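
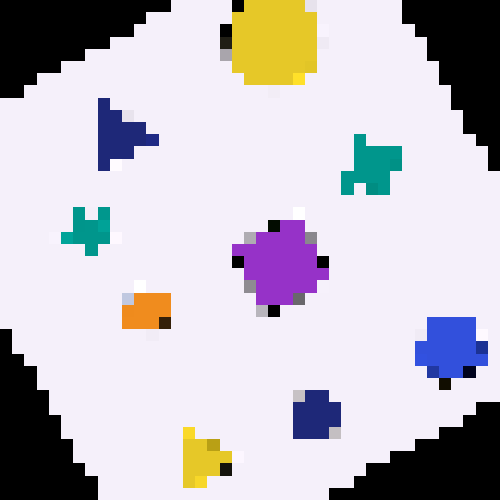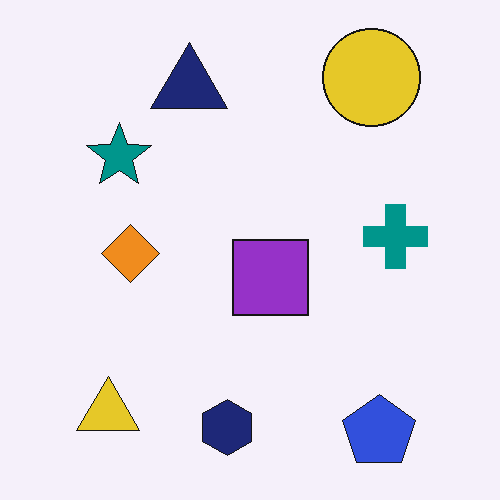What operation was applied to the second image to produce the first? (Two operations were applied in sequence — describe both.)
The transformation is: rotated counter-clockwise by a clearly visible amount, then heavily pixelated into large blocks.

Every shape is tilted by the same angle and the image corners show triangular fill wedges — a whole-image rotation by a non-right angle. Shapes are reduced to large square blocks; fine edges and outlines are lost — a downscale-then-upscale (mosaic) effect.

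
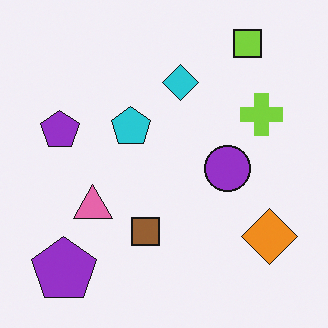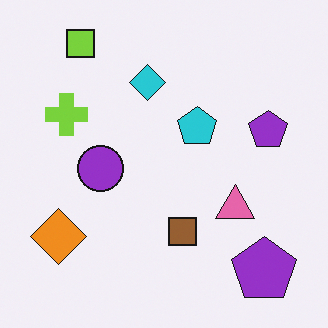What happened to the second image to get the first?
It was flipped horizontally (left ↔ right).

The orange diamond is in the bottom-left of the second image and the bottom-right of the first — shapes on opposite sides of the vertical midline have swapped in a mirror flip.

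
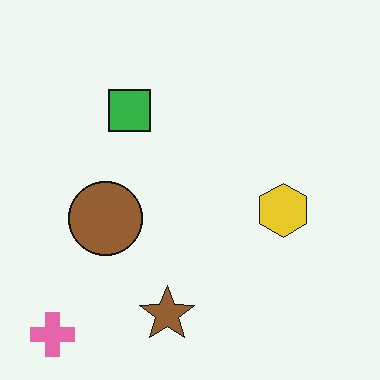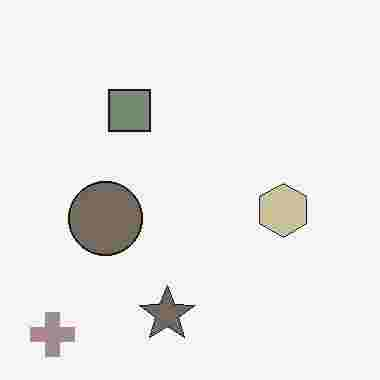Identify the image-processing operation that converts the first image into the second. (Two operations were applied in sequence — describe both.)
It was made much more muted (saturation change), then heavily JPEG-compressed with obvious blocking artifacts.

All colors are more muted and greyish — a global saturation change. Blocky 8×8 compression artifacts appear around shape edges and the flat background shows ringing — characteristic JPEG degradation.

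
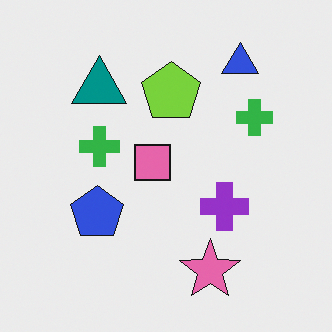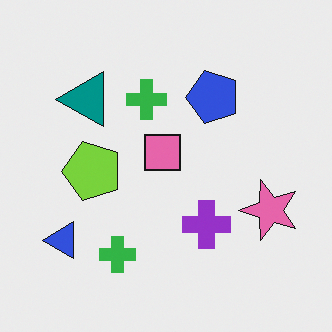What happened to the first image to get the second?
Transposed (reflected across the top-left ↔ bottom-right diagonal).

Shapes have swapped their row and column positions — what was in the top-right is now in the bottom-left — a diagonal reflection.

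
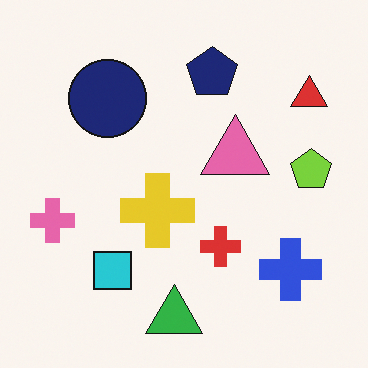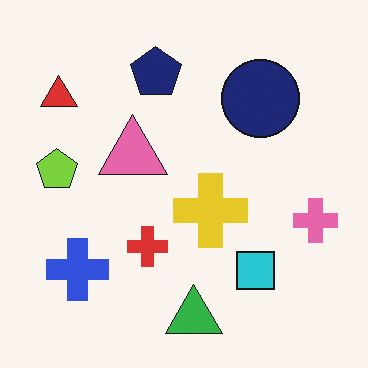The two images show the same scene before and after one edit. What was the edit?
Flipped horizontally (left ↔ right).

The pink cross is in the left of the first image and the right of the second — shapes on opposite sides of the vertical midline have swapped in a mirror flip.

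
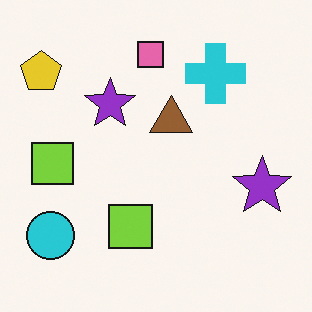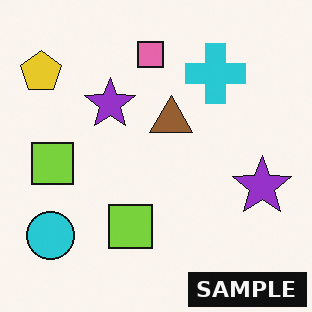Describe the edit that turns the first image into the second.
Watermarked with the text "SAMPLE" in the lower-right corner.

A dark label reading "SAMPLE" appears in the lower-right corner.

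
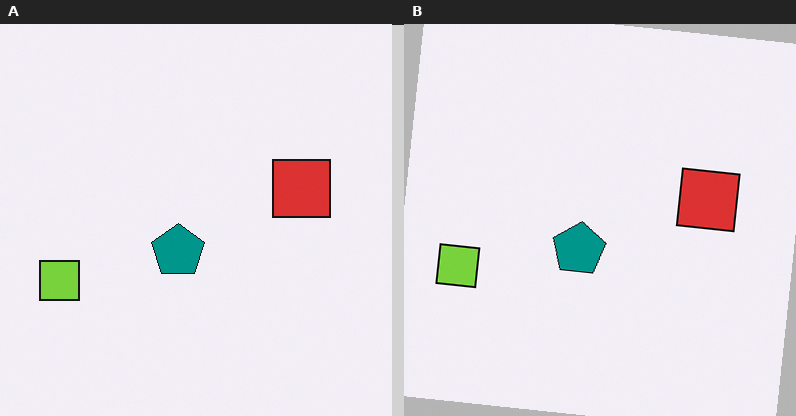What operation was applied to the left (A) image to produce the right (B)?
The transformation is: rotated clockwise by a few degrees.

Every shape is tilted by the same angle and the image corners show triangular fill wedges — a whole-image rotation by a non-right angle.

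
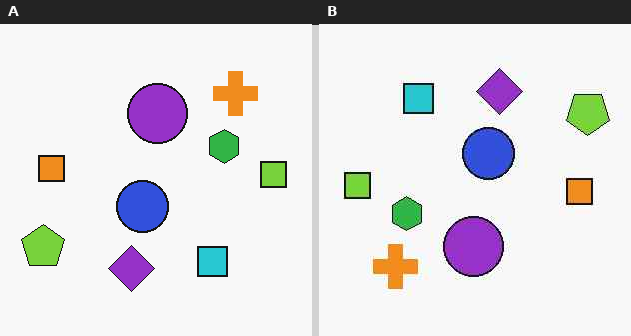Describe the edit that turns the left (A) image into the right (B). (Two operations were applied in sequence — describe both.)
Rotated 180°, then given moderate JPEG compression.

The lime pentagon sits in the bottom-left of the left (A) image and the top-right of the right (B) — consistent with a whole-image 180° rotation. Blocky 8×8 compression artifacts appear around shape edges and the flat background shows ringing — characteristic JPEG degradation.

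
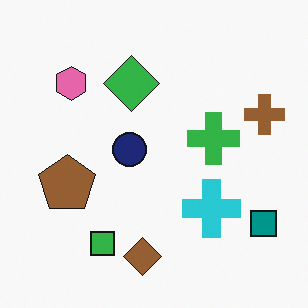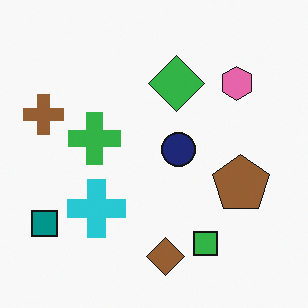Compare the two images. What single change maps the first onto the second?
It was flipped horizontally (left ↔ right).

The brown cross is in the right of the first image and the left of the second — shapes on opposite sides of the vertical midline have swapped in a mirror flip.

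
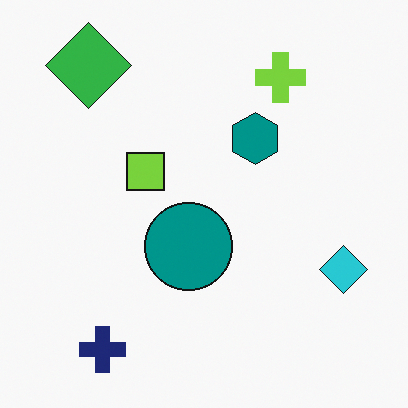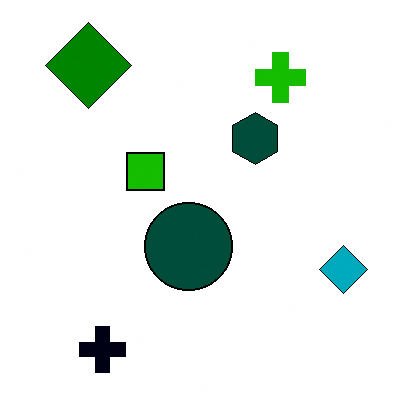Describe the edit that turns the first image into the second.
The image was boosted in contrast.

Tones are pushed away from mid-grey across the whole image — a global contrast change.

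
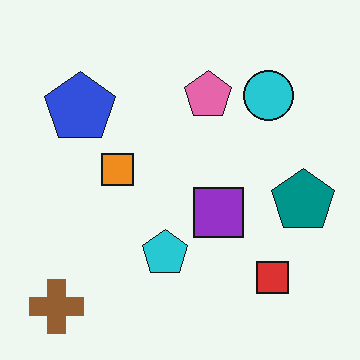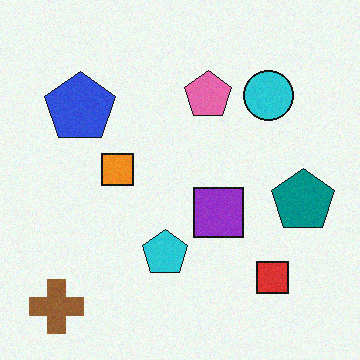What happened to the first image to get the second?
The transformation is: degraded with light additive noise.

Random speckle covers the whole image, including the flat background.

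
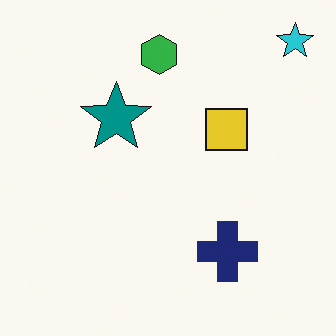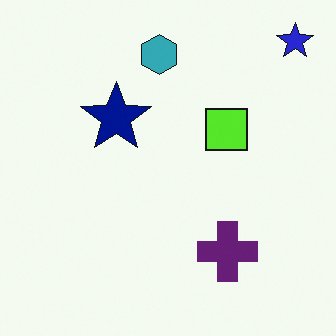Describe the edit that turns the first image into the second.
This is the original image hue-shifted by a small amount.

Every shape's color has rotated by the same amount around the hue wheel — a uniform hue shift.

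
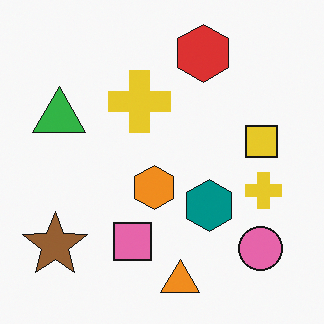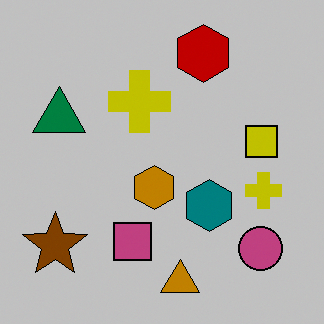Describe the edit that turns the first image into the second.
Heavily posterized to just a handful of flat colors.

Each flat color has snapped to a coarser quantized level — most visibly, the near-white background has dropped to a flat grey.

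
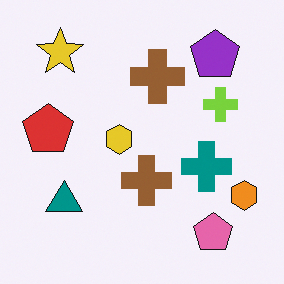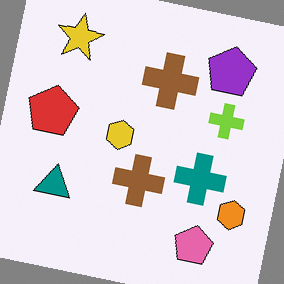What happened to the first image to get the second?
The transformation is: rotated clockwise by a few degrees.

Every shape is tilted by the same angle and the image corners show triangular fill wedges — a whole-image rotation by a non-right angle.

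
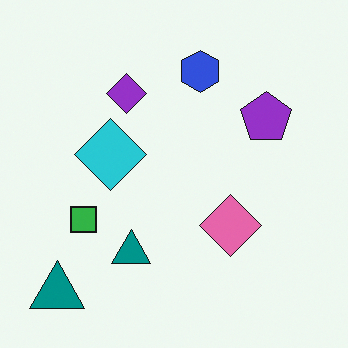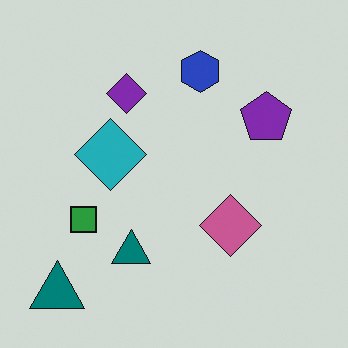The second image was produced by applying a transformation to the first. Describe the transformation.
It was slightly darkened.

Every pixel — background and shapes alike — is uniformly darkened.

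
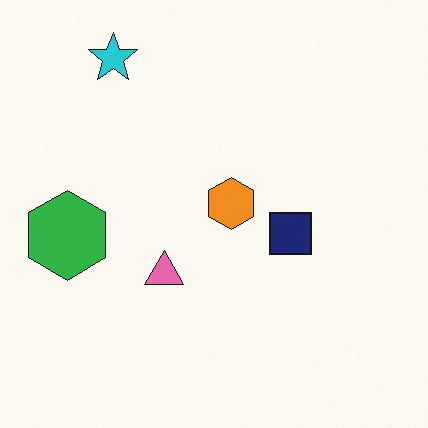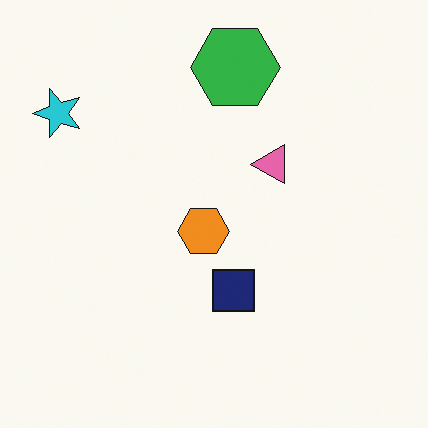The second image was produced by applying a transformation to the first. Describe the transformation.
The image was transposed (reflected across the top-left ↔ bottom-right diagonal).

Shapes have swapped their row and column positions — what was in the top-right is now in the bottom-left — a diagonal reflection.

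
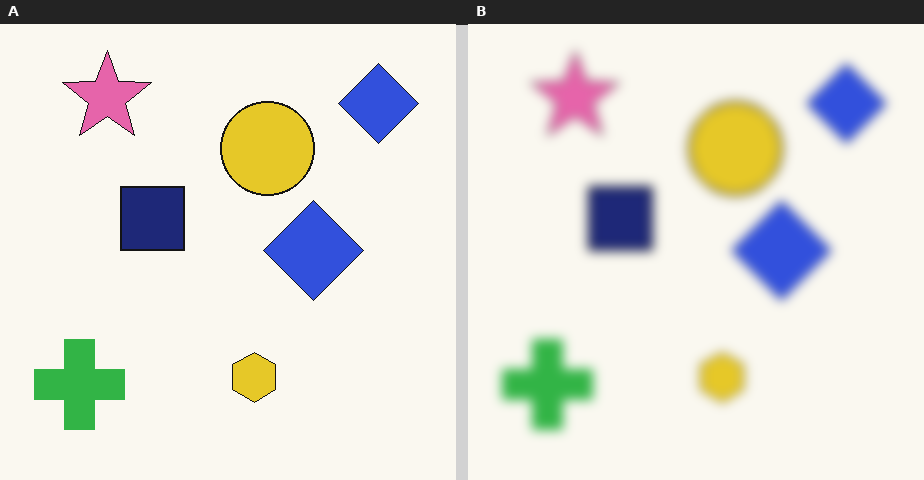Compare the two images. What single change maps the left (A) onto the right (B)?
The transformation is: strongly gaussian-blurred.

Shape edges and outlines are uniformly softened across the whole image.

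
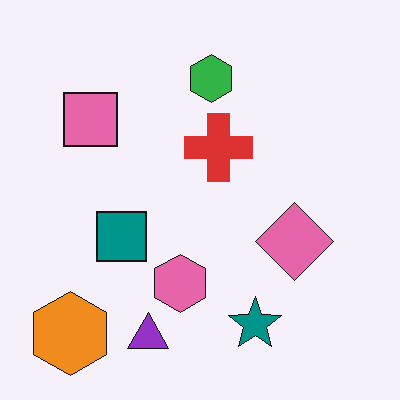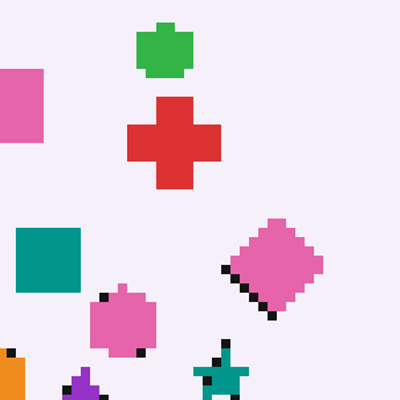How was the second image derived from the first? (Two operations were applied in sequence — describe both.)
The transformation is: moderately pixelated, then cropped to a modestly smaller region and rescaled.

Shapes are reduced to large square blocks; fine edges and outlines are lost — a downscale-then-upscale (mosaic) effect. The visible shapes are larger and the field of view is narrower; shapes near the original edges may be partly or wholly outside the frame — a crop-and-rescale.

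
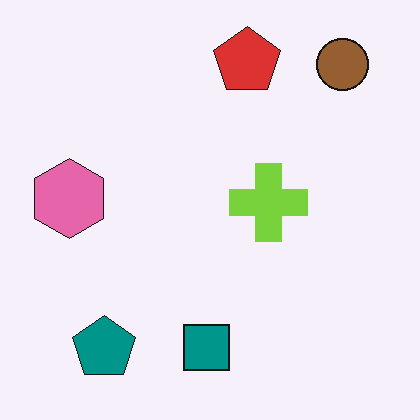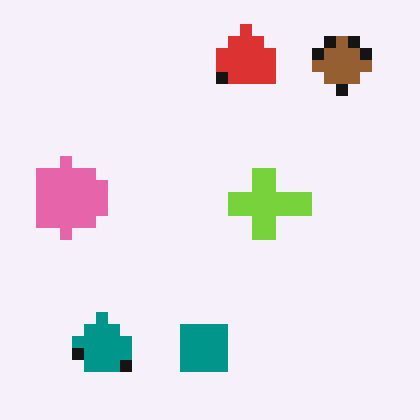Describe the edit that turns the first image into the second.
The second image is the first coarsely pixelated.

Shapes are reduced to large square blocks; fine edges and outlines are lost — a downscale-then-upscale (mosaic) effect.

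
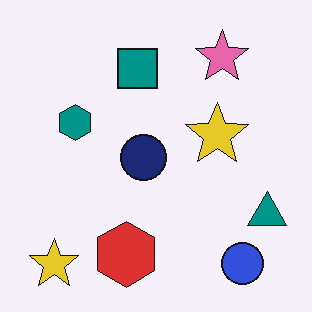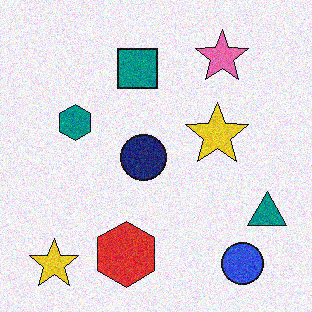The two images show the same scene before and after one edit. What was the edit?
The image was degraded with visible gaussian noise.

Random speckle covers the whole image, including the flat background.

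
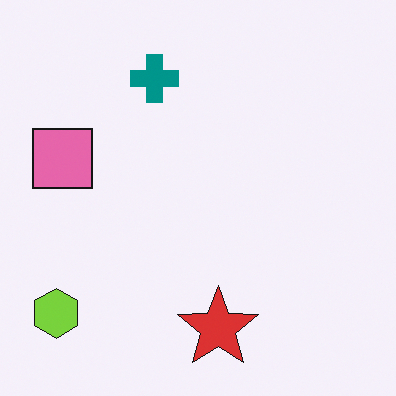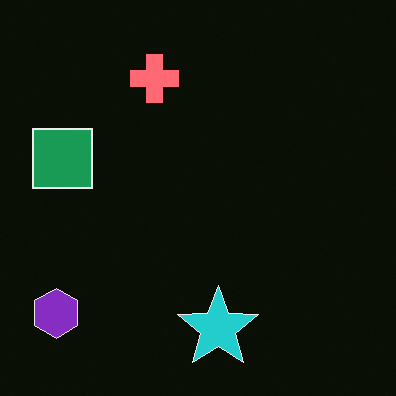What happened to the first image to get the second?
The second image is the first color-inverted (negative).

The light background has become dark and every shape's color is its complement — a photographic negative.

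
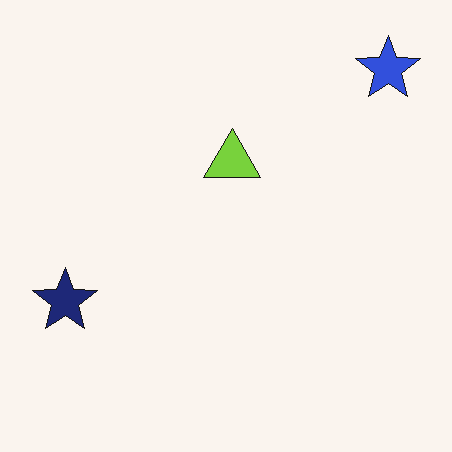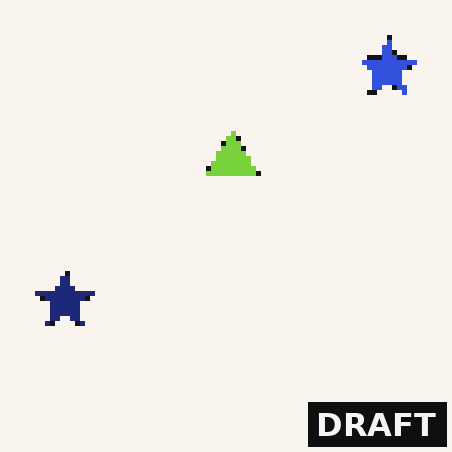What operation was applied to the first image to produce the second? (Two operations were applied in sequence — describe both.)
The second image is the first mildly pixelated, then watermarked with the text "DRAFT" in the lower-right corner.

Shapes are reduced to large square blocks; fine edges and outlines are lost — a downscale-then-upscale (mosaic) effect. A dark label reading "DRAFT" appears in the lower-right corner.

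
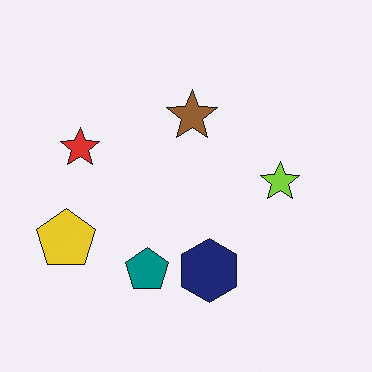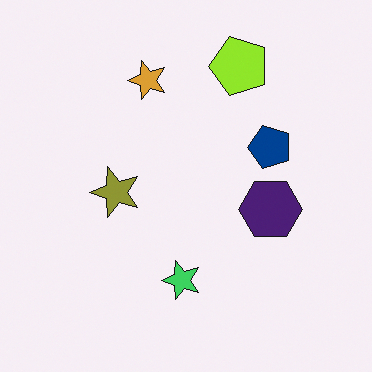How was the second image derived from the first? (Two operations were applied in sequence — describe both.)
Hue-shifted by a small amount, then transposed (reflected across the top-left ↔ bottom-right diagonal).

Every shape's color has rotated by the same amount around the hue wheel — a uniform hue shift. Shapes have swapped their row and column positions — what was in the top-right is now in the bottom-left — a diagonal reflection.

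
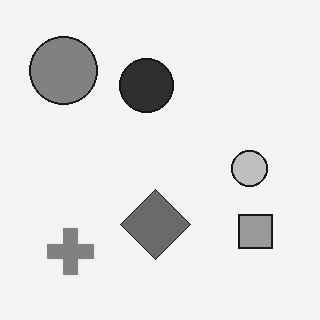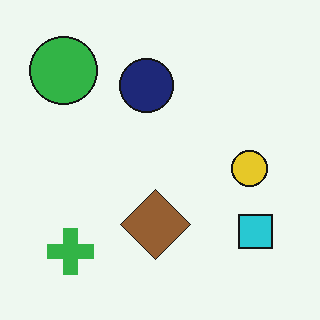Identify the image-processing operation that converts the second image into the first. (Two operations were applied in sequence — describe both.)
This is the original image given moderate JPEG compression, then converted to grayscale.

Blocky 8×8 compression artifacts appear around shape edges and the flat background shows ringing — characteristic JPEG degradation. All color is removed — every shape is now a shade of grey.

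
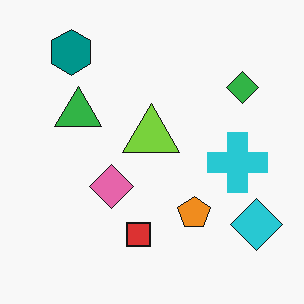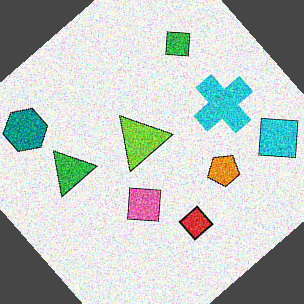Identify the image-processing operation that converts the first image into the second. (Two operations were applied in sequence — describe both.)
This is the original image degraded with a thick layer of grain, then rotated counter-clockwise by a large amount — several tens of degrees.

Random speckle covers the whole image, including the flat background. Every shape is tilted by the same angle and the image corners show triangular fill wedges — a whole-image rotation by a non-right angle.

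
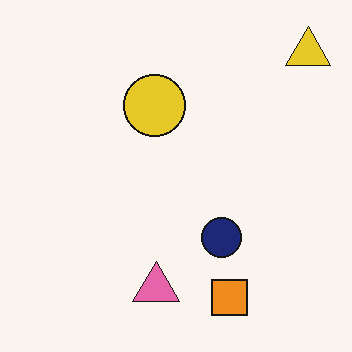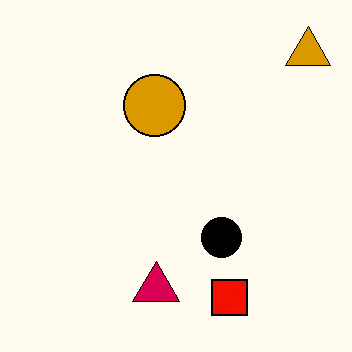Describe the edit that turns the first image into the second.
This is the original image boosted in contrast.

Tones are pushed away from mid-grey across the whole image — a global contrast change.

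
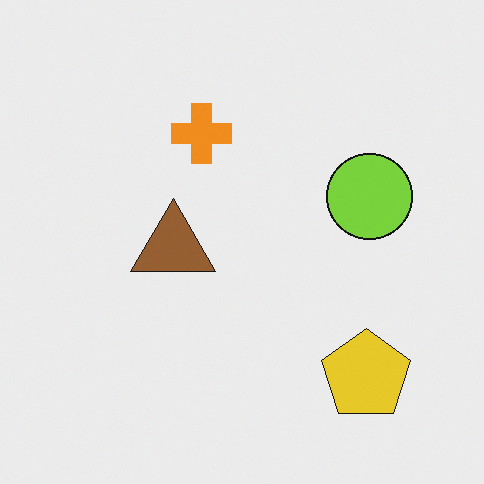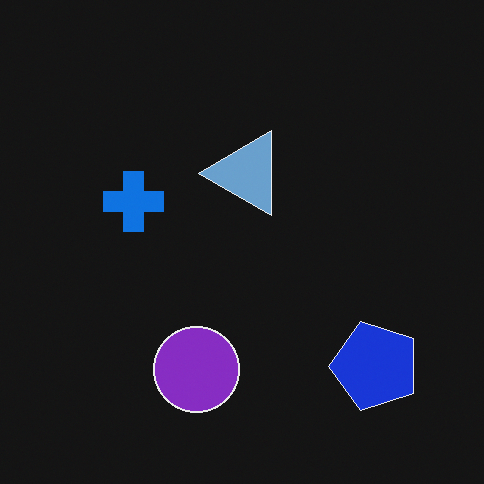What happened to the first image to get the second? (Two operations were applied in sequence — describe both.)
The transformation is: color-inverted (negative), then transposed (reflected across the top-left ↔ bottom-right diagonal).

The light background has become dark and every shape's color is its complement — a photographic negative. Shapes have swapped their row and column positions — what was in the top-right is now in the bottom-left — a diagonal reflection.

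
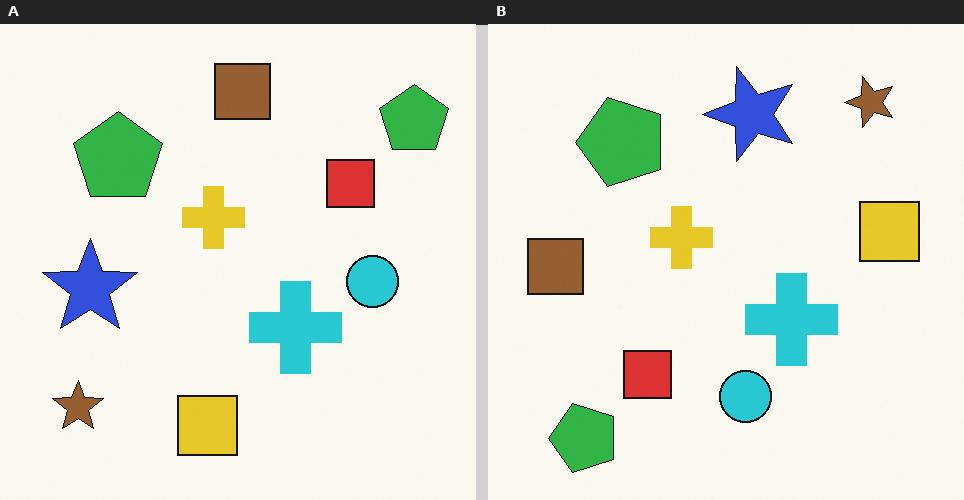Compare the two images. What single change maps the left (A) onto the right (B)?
The transformation is: transposed (reflected across the top-left ↔ bottom-right diagonal).

Shapes have swapped their row and column positions — what was in the top-right is now in the bottom-left — a diagonal reflection.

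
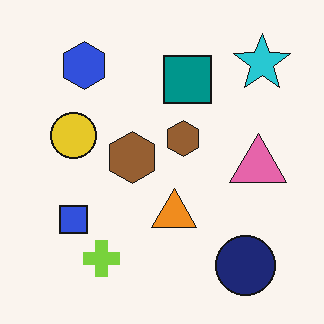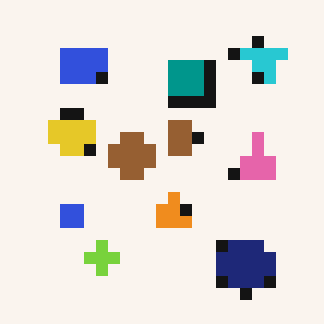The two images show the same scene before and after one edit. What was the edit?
Heavily pixelated into large blocks.

Shapes are reduced to large square blocks; fine edges and outlines are lost — a downscale-then-upscale (mosaic) effect.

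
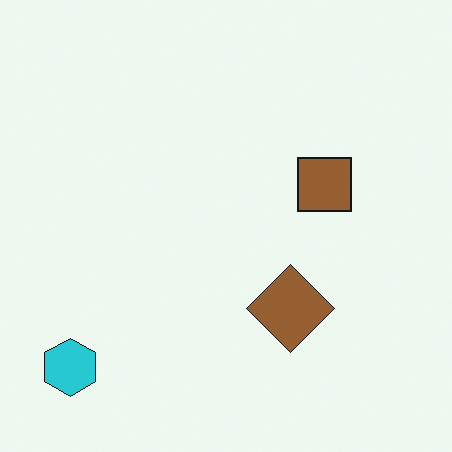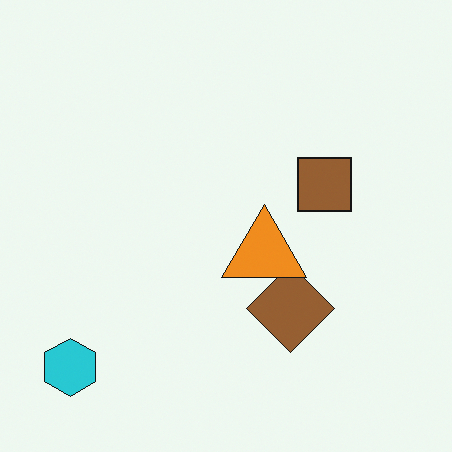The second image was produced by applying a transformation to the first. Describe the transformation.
This is the original image overlaid with an additional orange triangle.

An orange triangle appears in the second image that is absent from the first.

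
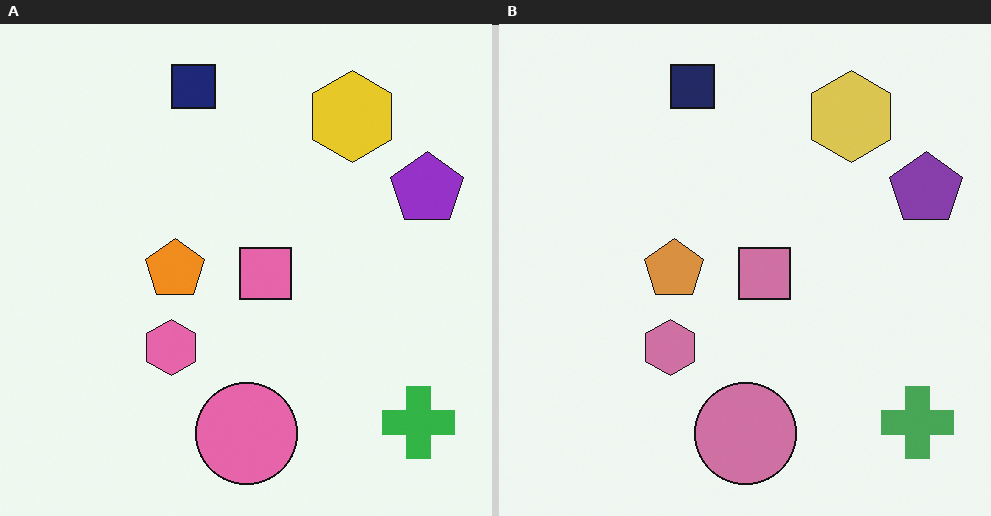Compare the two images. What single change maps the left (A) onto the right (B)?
It was slightly desaturated.

All colors are more muted and greyish — a global saturation change.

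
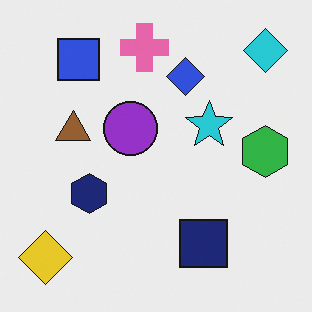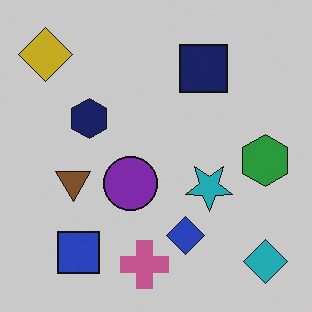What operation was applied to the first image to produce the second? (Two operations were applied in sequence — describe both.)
The image was slightly darkened, then flipped vertically (top ↔ bottom).

Every pixel — background and shapes alike — is uniformly darkened. The pink cross is in the top of the first image and the bottom of the second — shapes on opposite sides of the horizontal midline have swapped in a mirror flip.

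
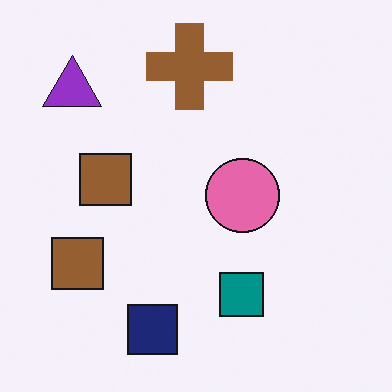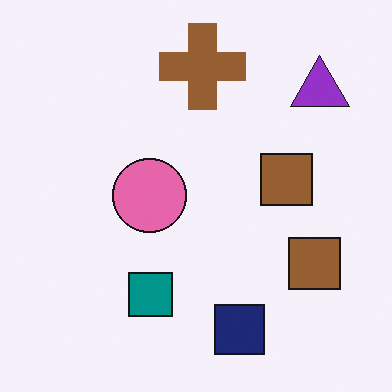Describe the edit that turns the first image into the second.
It was flipped horizontally (left ↔ right).

The purple triangle is in the top-left of the first image and the top-right of the second — shapes on opposite sides of the vertical midline have swapped in a mirror flip.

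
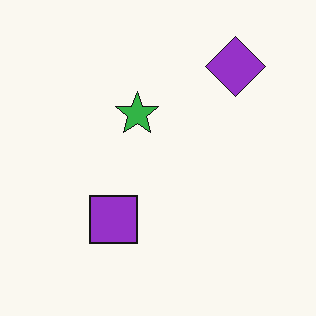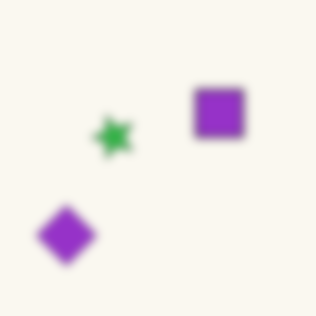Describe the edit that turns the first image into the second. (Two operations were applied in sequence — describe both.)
The image was moderately blurred, then transposed (reflected across the top-left ↔ bottom-right diagonal).

Shape edges and outlines are uniformly softened across the whole image. Shapes have swapped their row and column positions — what was in the top-right is now in the bottom-left — a diagonal reflection.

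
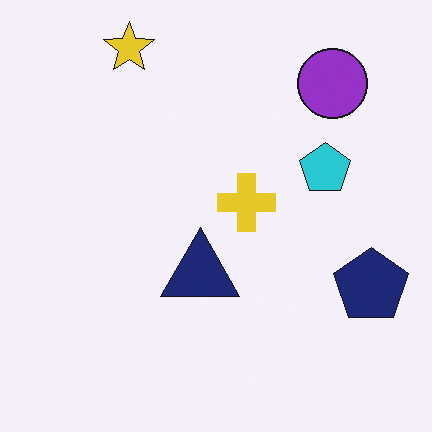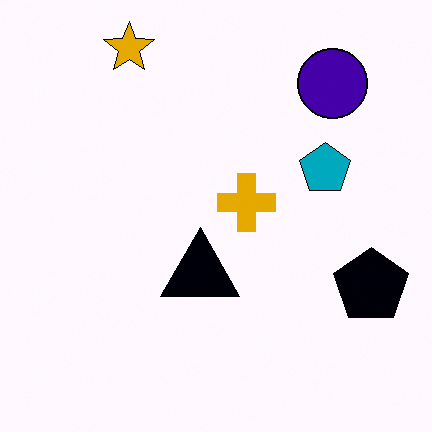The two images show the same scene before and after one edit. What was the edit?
The second image is the first given much higher contrast.

Tones are pushed away from mid-grey across the whole image — a global contrast change.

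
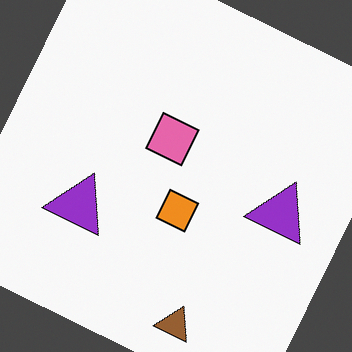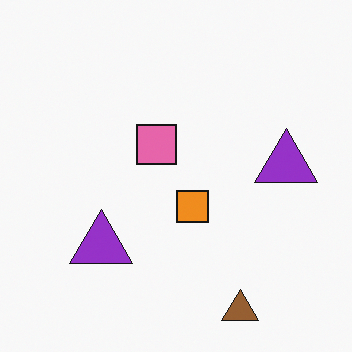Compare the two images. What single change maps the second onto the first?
This is the original image rotated clockwise by a clearly visible amount.

Every shape is tilted by the same angle and the image corners show triangular fill wedges — a whole-image rotation by a non-right angle.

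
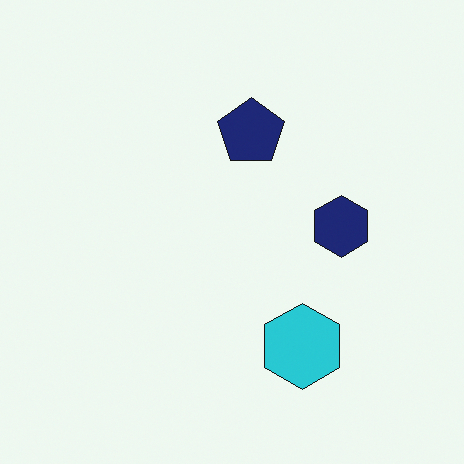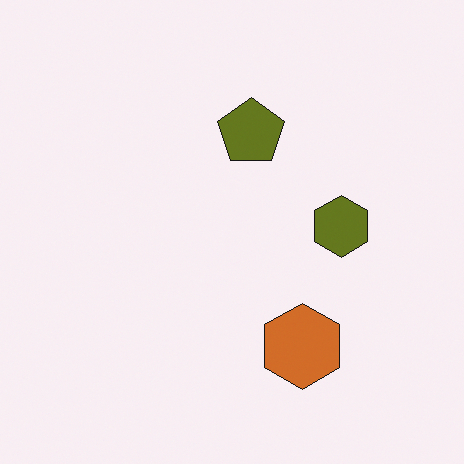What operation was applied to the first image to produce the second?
The transformation is: hue-shifted by a large amount.

Every shape's color has rotated by the same amount around the hue wheel — a uniform hue shift.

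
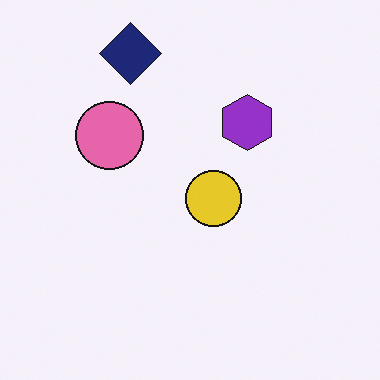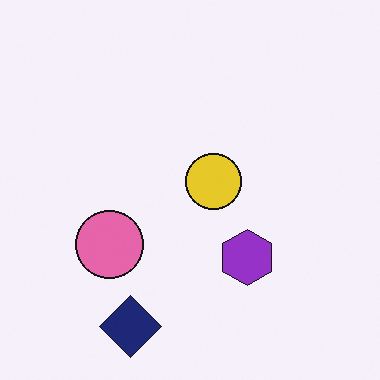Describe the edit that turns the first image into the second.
This is the original image flipped vertically (top ↔ bottom).

The navy diamond is in the top of the first image and the bottom of the second — shapes on opposite sides of the horizontal midline have swapped in a mirror flip.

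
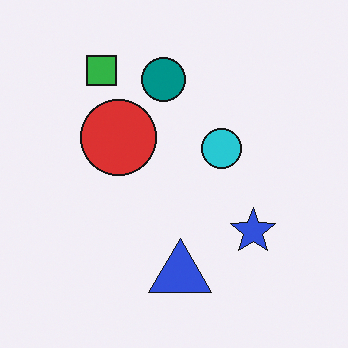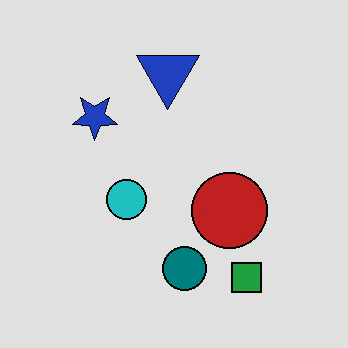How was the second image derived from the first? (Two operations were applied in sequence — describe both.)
Rotated 180°, then posterized to a reduced palette.

The green square sits in the top-left of the first image and the bottom-right of the second — consistent with a whole-image 180° rotation. Each flat color has snapped to a coarser quantized level — most visibly, the near-white background has dropped to a flat grey.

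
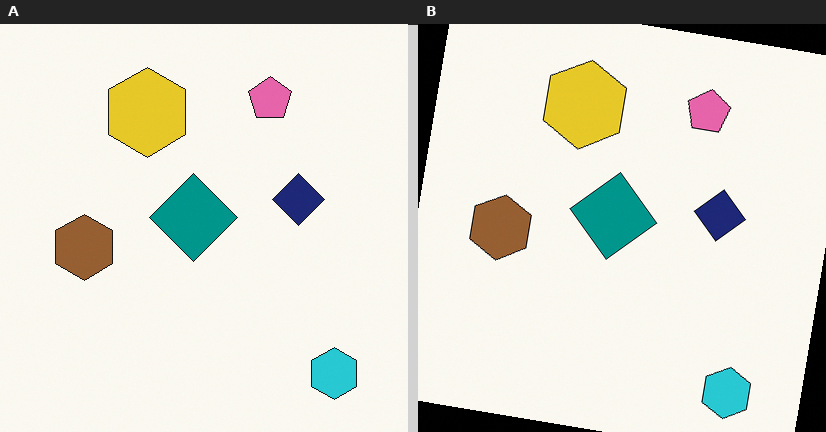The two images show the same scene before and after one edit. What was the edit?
This is the original image rotated clockwise by a small amount.

Every shape is tilted by the same angle and the image corners show triangular fill wedges — a whole-image rotation by a non-right angle.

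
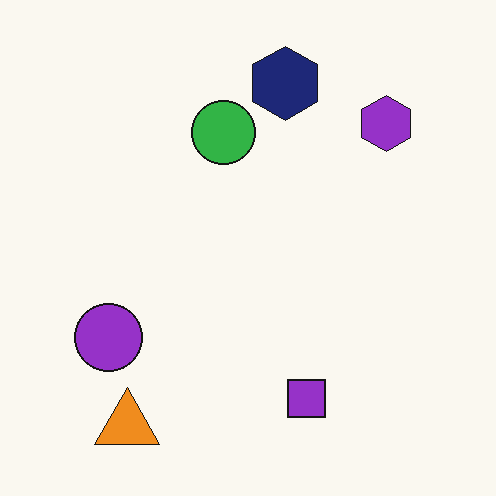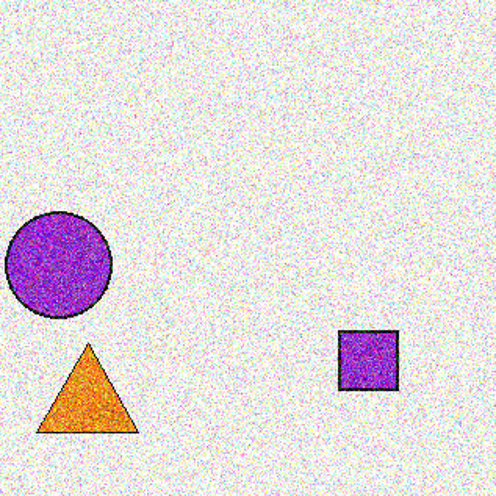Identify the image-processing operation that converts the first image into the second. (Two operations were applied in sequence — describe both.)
The image was degraded with heavy additive noise, then cropped to a modestly smaller region and rescaled.

Random speckle covers the whole image, including the flat background. The visible shapes are larger and the field of view is narrower; shapes near the original edges may be partly or wholly outside the frame — a crop-and-rescale.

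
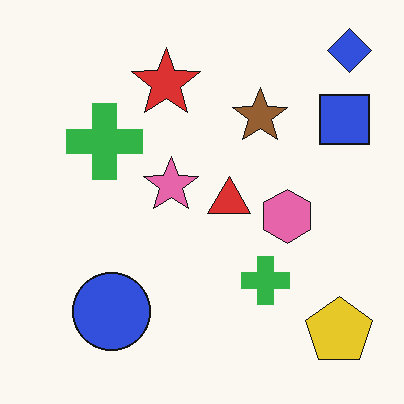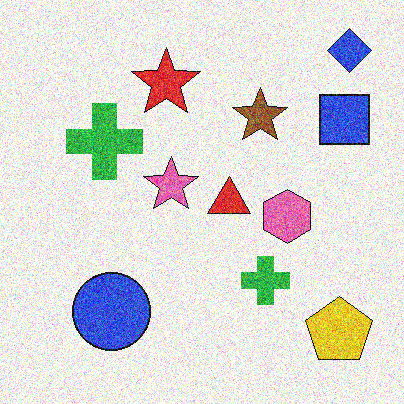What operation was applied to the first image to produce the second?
The transformation is: degraded with strong gaussian noise.

Random speckle covers the whole image, including the flat background.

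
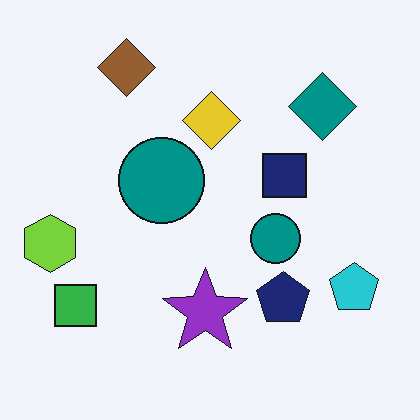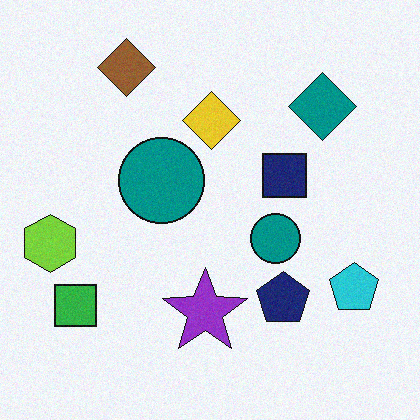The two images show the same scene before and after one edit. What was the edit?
The image was degraded with a light layer of grain.

Random speckle covers the whole image, including the flat background.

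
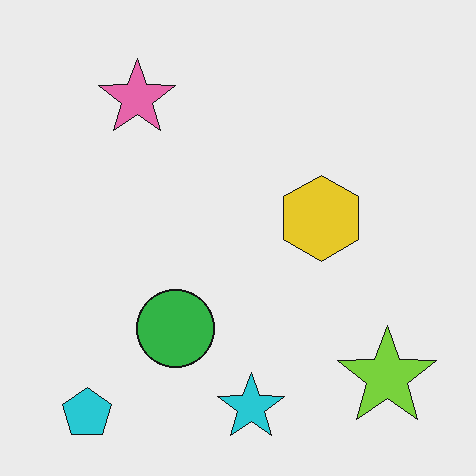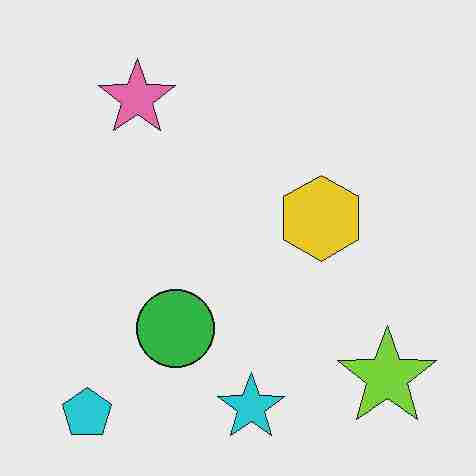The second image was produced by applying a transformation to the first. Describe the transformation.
This is the original image degraded with heavy JPEG compression.

Blocky 8×8 compression artifacts appear around shape edges and the flat background shows ringing — characteristic JPEG degradation.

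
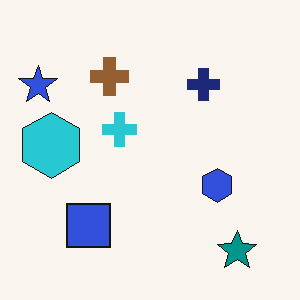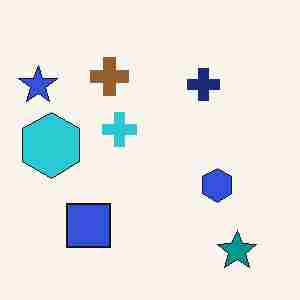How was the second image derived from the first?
The transformation is: degraded with heavy JPEG compression.

Blocky 8×8 compression artifacts appear around shape edges and the flat background shows ringing — characteristic JPEG degradation.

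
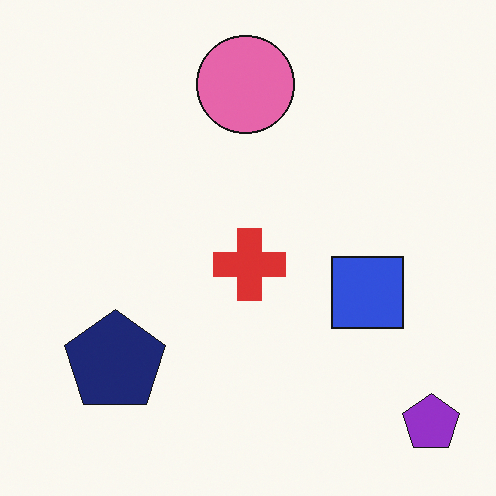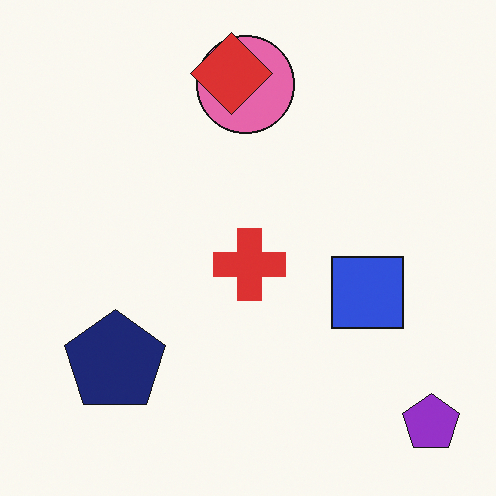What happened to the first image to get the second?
Overlaid with an additional red diamond.

A red diamond appears in the second image that is absent from the first.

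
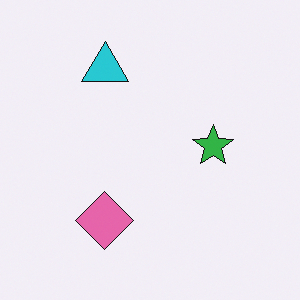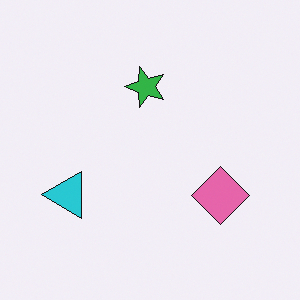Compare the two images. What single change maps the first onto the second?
Rotated 90° counter-clockwise.

The cyan triangle sits in the top of the first image and the left of the second — consistent with a whole-image 90° counter-clockwise rotation.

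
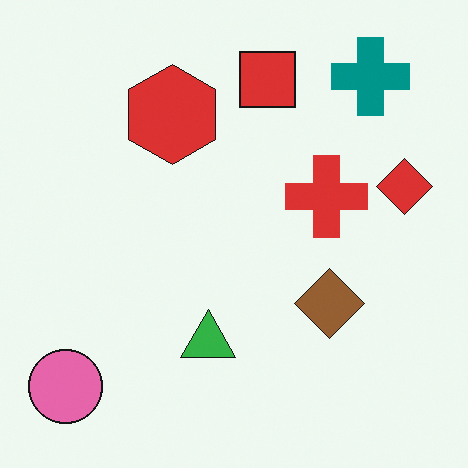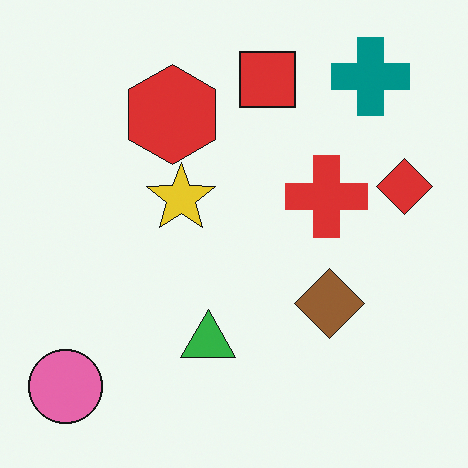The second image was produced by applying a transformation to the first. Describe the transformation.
The second image is the first overlaid with an additional yellow star.

A yellow star appears in the second image that is absent from the first.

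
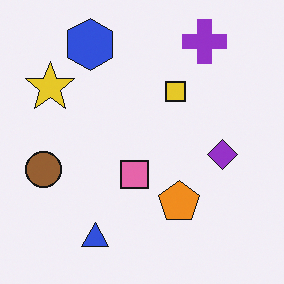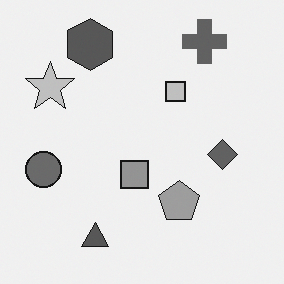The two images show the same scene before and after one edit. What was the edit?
The transformation is: converted to grayscale.

All color is removed — every shape is now a shade of grey.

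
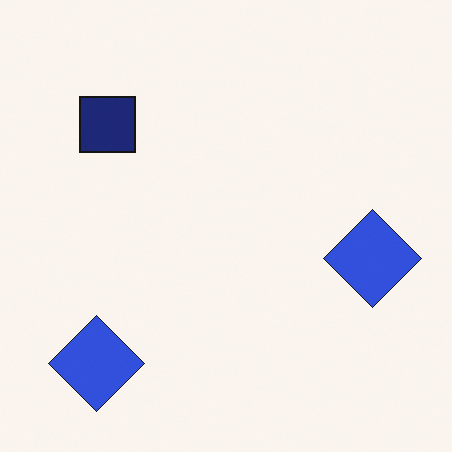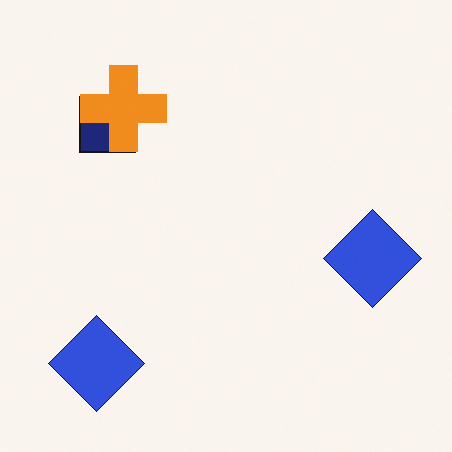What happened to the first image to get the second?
It was overlaid with an additional orange cross.

An orange cross appears in the second image that is absent from the first.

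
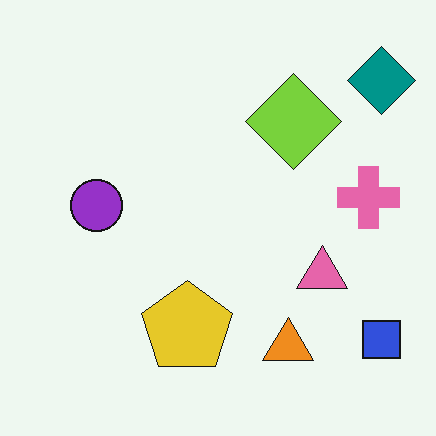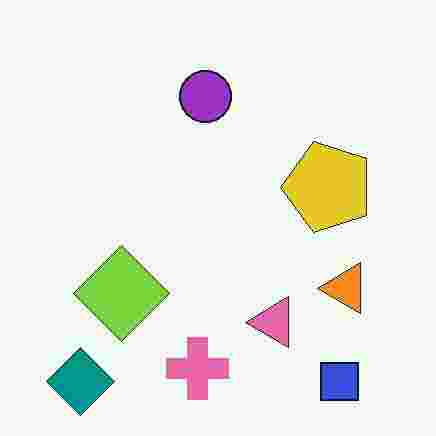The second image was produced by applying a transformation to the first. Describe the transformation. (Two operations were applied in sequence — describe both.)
Heavily JPEG-compressed with obvious blocking artifacts, then transposed (reflected across the top-left ↔ bottom-right diagonal).

Blocky 8×8 compression artifacts appear around shape edges and the flat background shows ringing — characteristic JPEG degradation. Shapes have swapped their row and column positions — what was in the top-right is now in the bottom-left — a diagonal reflection.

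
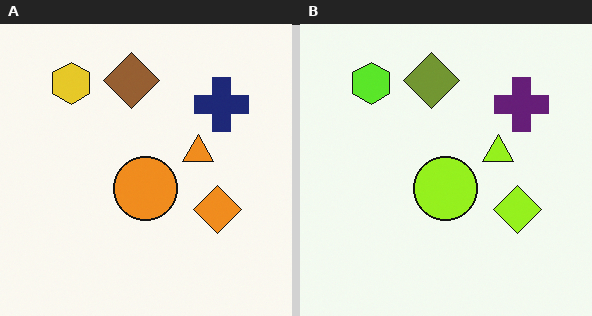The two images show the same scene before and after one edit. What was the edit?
The transformation is: hue-shifted slightly.

Every shape's color has rotated by the same amount around the hue wheel — a uniform hue shift.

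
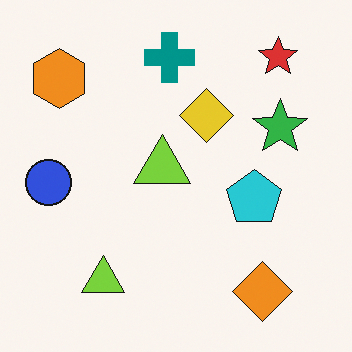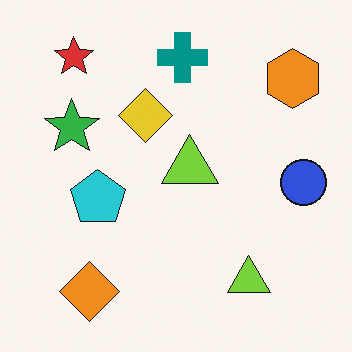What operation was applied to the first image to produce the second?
It was flipped horizontally (left ↔ right).

The blue circle is in the left of the first image and the right of the second — shapes on opposite sides of the vertical midline have swapped in a mirror flip.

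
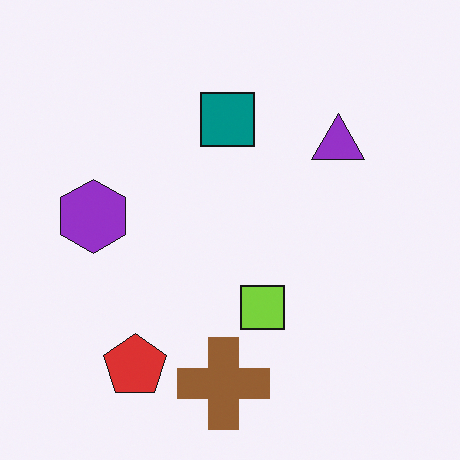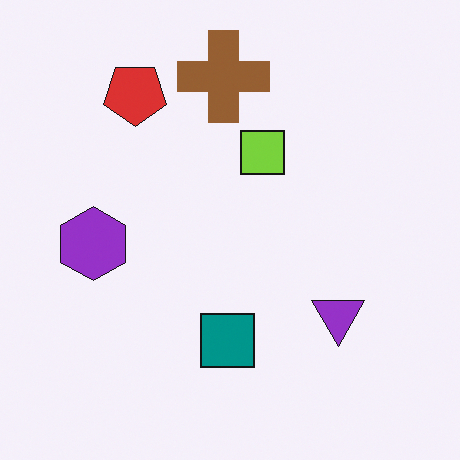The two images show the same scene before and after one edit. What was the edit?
Flipped vertically (top ↔ bottom).

The brown cross is in the bottom of the first image and the top of the second — shapes on opposite sides of the horizontal midline have swapped in a mirror flip.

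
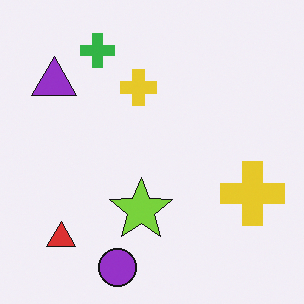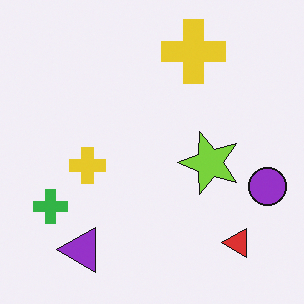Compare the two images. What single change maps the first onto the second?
Rotated 90° counter-clockwise.

The red triangle sits in the bottom-left of the first image and the bottom-right of the second — consistent with a whole-image 90° counter-clockwise rotation.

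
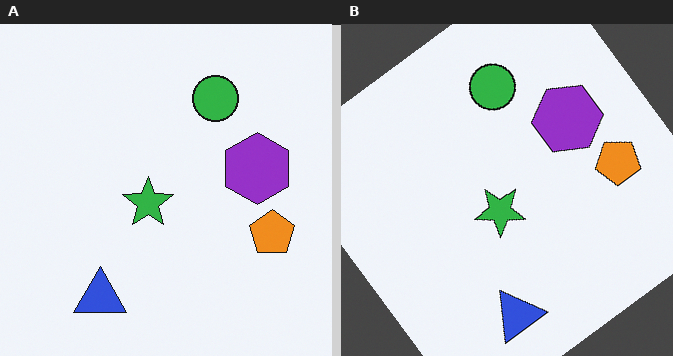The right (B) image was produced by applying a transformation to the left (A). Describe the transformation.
Rotated counter-clockwise by a large amount — several tens of degrees.

Every shape is tilted by the same angle and the image corners show triangular fill wedges — a whole-image rotation by a non-right angle.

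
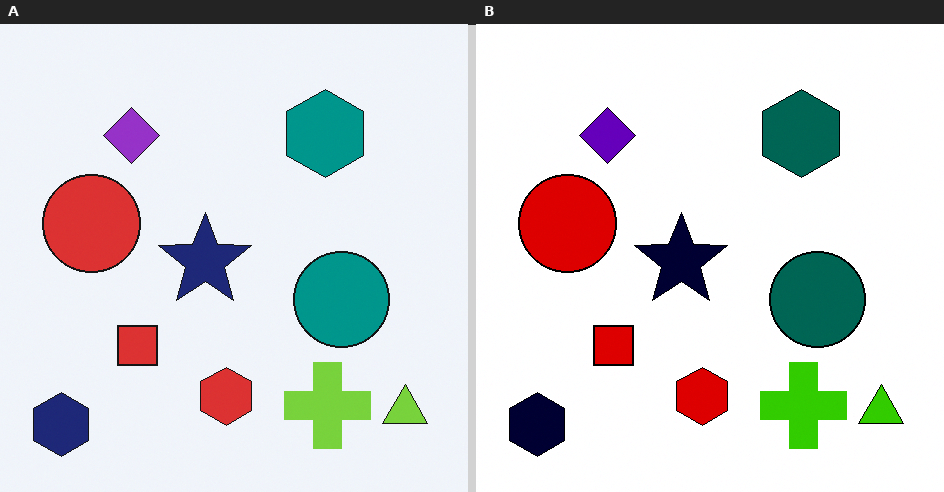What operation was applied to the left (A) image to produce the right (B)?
The transformation is: given much higher contrast.

Tones are pushed away from mid-grey across the whole image — a global contrast change.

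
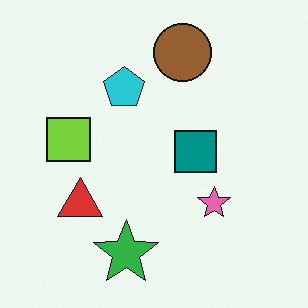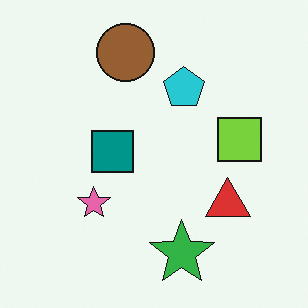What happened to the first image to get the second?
The image was flipped horizontally (left ↔ right).

The lime square is in the left of the first image and the right of the second — shapes on opposite sides of the vertical midline have swapped in a mirror flip.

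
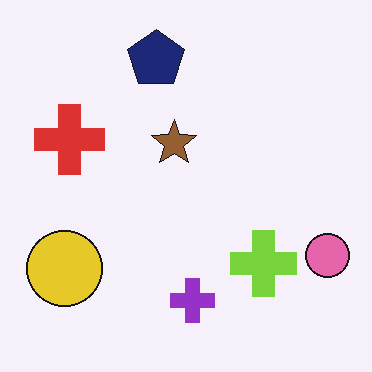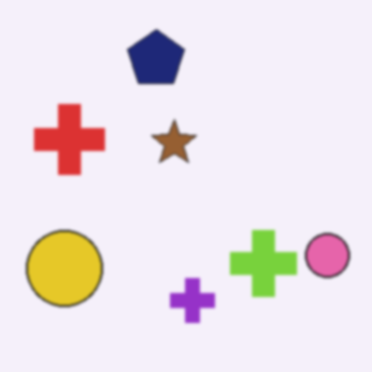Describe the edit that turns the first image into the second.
The image was given a subtle gaussian blur.

Shape edges and outlines are uniformly softened across the whole image.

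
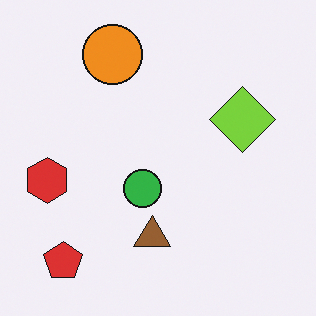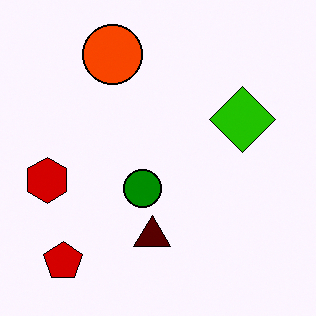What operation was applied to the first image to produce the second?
The transformation is: given much higher contrast.

Tones are pushed away from mid-grey across the whole image — a global contrast change.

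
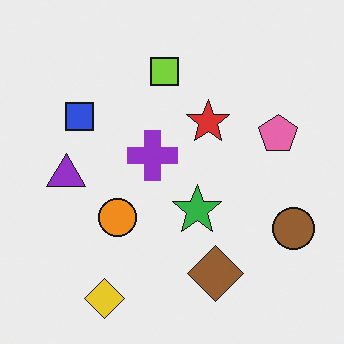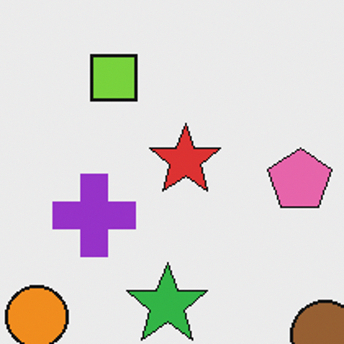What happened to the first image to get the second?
This is the original image cropped to a noticeably smaller region and rescaled.

The visible shapes are larger and the field of view is narrower; shapes near the original edges may be partly or wholly outside the frame — a crop-and-rescale.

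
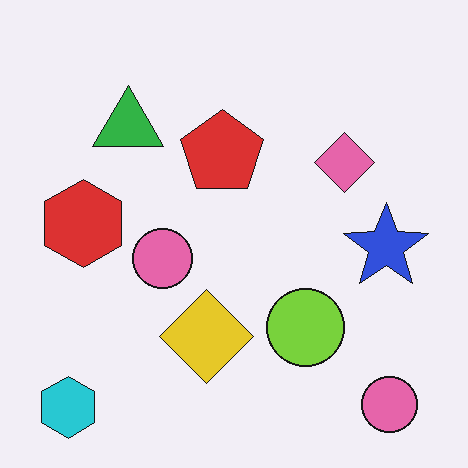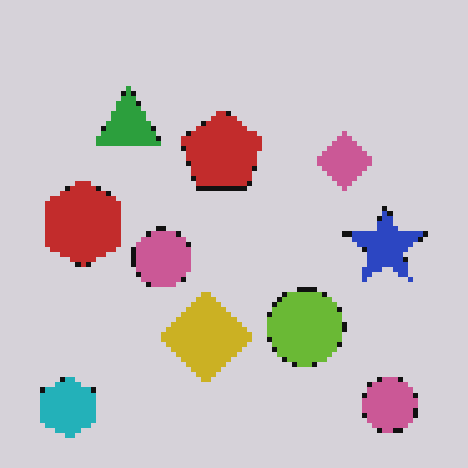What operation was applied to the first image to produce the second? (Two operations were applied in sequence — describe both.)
The image was darkened a little, then lightly pixelated (a mild mosaic effect).

Every pixel — background and shapes alike — is uniformly darkened. Shapes are reduced to large square blocks; fine edges and outlines are lost — a downscale-then-upscale (mosaic) effect.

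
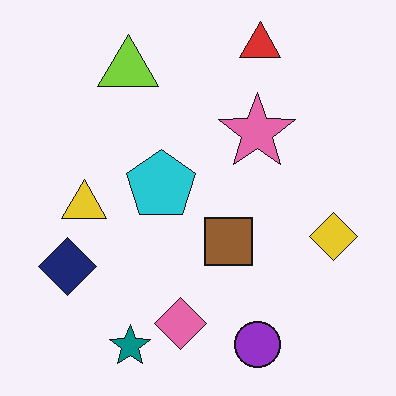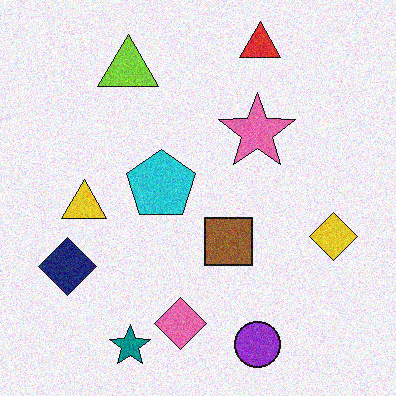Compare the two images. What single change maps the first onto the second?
The image was degraded with moderate additive noise.

Random speckle covers the whole image, including the flat background.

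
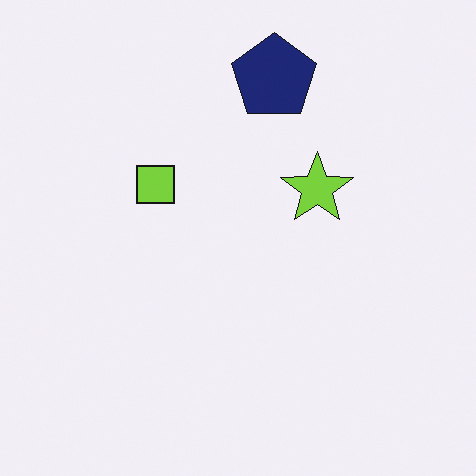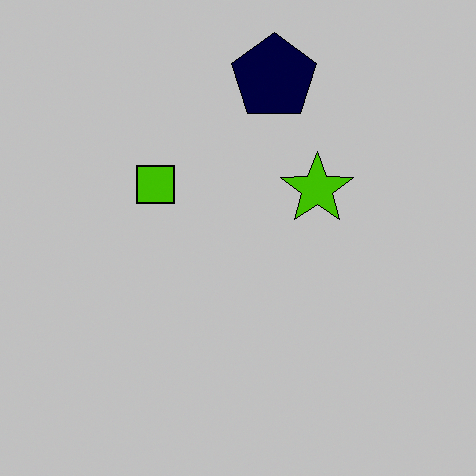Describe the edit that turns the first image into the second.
The image was heavily posterized to just a handful of flat colors.

Each flat color has snapped to a coarser quantized level — most visibly, the near-white background has dropped to a flat grey.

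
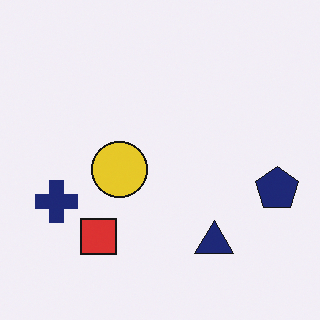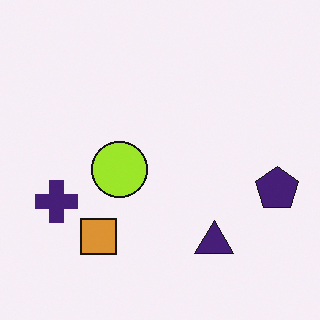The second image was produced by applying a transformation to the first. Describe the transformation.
The image was hue-shifted by a small amount.

Every shape's color has rotated by the same amount around the hue wheel — a uniform hue shift.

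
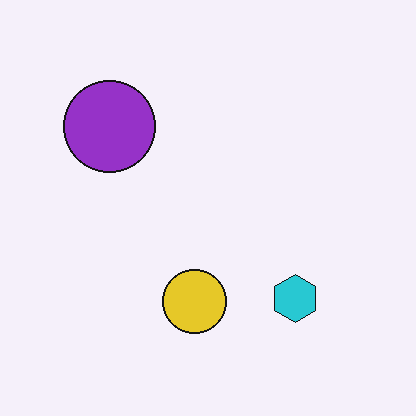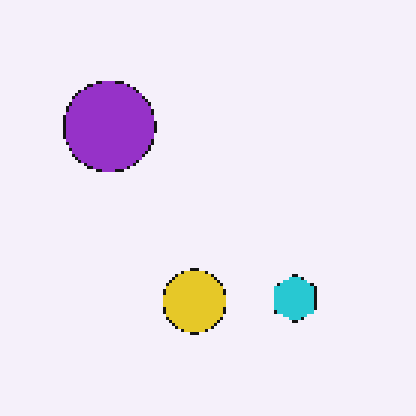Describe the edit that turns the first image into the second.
It was lightly pixelated (a mild mosaic effect).

Shapes are reduced to large square blocks; fine edges and outlines are lost — a downscale-then-upscale (mosaic) effect.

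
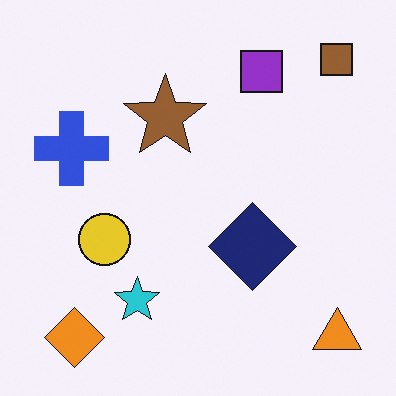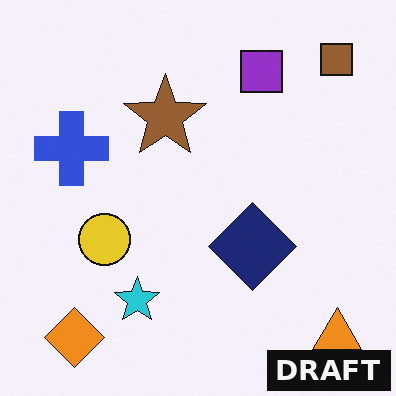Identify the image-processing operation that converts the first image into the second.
The transformation is: watermarked with the text "DRAFT" in the lower-right corner.

A dark label reading "DRAFT" appears in the lower-right corner.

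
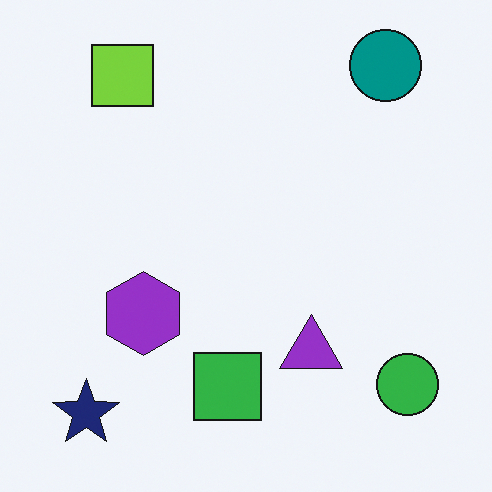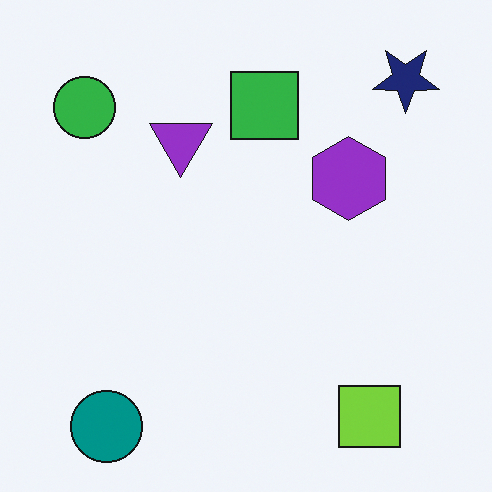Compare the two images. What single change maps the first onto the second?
The second image is the first rotated 180°.

The navy star sits in the bottom-left of the first image and the top-right of the second — consistent with a whole-image 180° rotation.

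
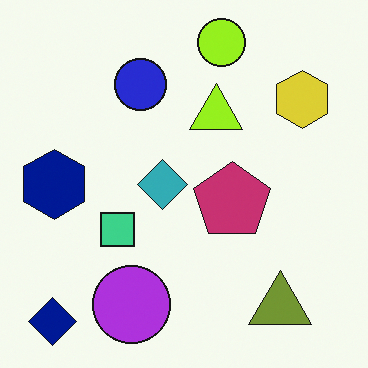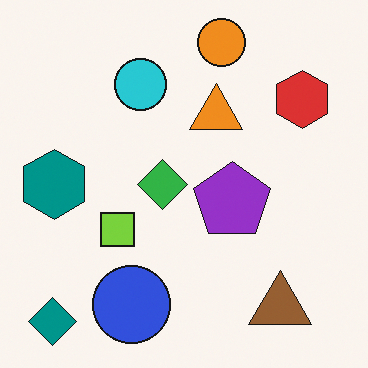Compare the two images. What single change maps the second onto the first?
The image was hue-shifted by a small amount.

Every shape's color has rotated by the same amount around the hue wheel — a uniform hue shift.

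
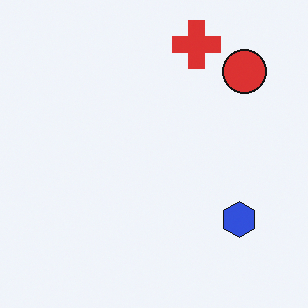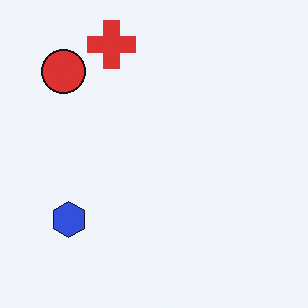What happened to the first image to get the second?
The image was flipped horizontally (left ↔ right).

The red circle is in the top-right of the first image and the top-left of the second — shapes on opposite sides of the vertical midline have swapped in a mirror flip.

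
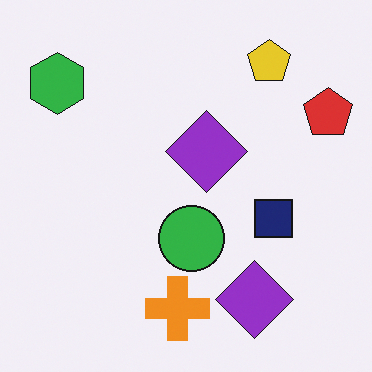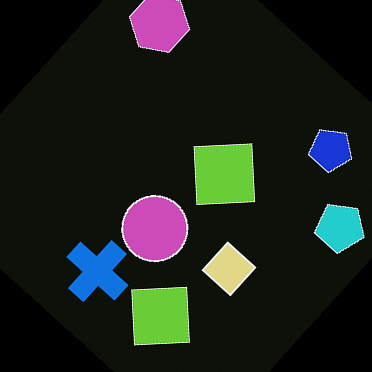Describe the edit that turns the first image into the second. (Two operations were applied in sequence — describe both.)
The transformation is: color-inverted (negative), then rotated clockwise by a large amount — several tens of degrees.

The light background has become dark and every shape's color is its complement — a photographic negative. Every shape is tilted by the same angle and the image corners show triangular fill wedges — a whole-image rotation by a non-right angle.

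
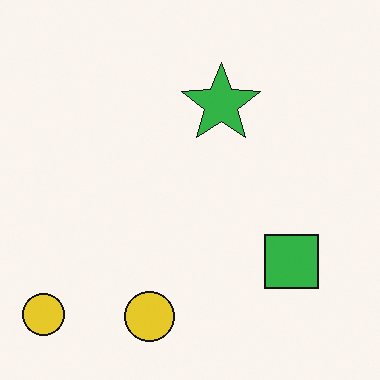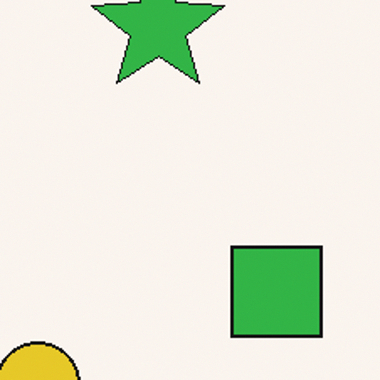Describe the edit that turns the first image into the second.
Cropped tightly and scaled back up.

The visible shapes are larger and the field of view is narrower; shapes near the original edges may be partly or wholly outside the frame — a crop-and-rescale.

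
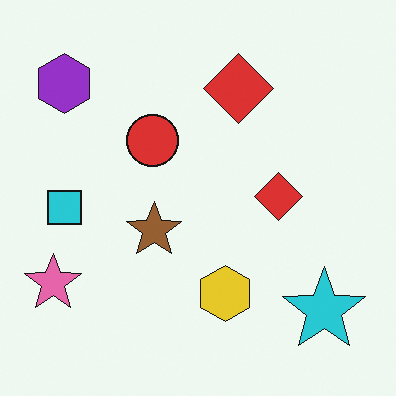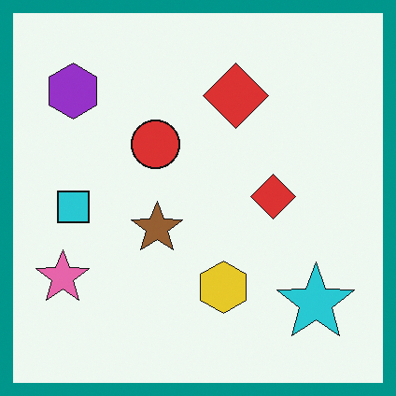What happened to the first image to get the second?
The image was framed with a teal border.

A solid teal frame runs around the edge of the second image, with the content slightly shrunk inside it.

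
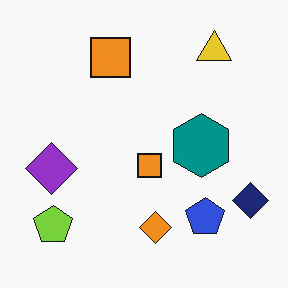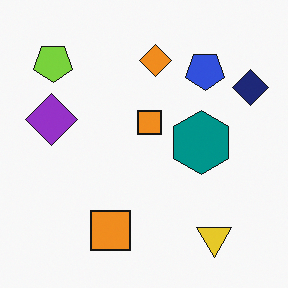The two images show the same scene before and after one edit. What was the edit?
The transformation is: flipped vertically (top ↔ bottom).

The yellow triangle is in the top-right of the first image and the bottom-right of the second — shapes on opposite sides of the horizontal midline have swapped in a mirror flip.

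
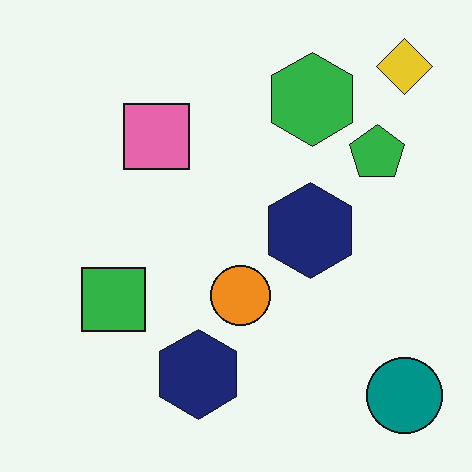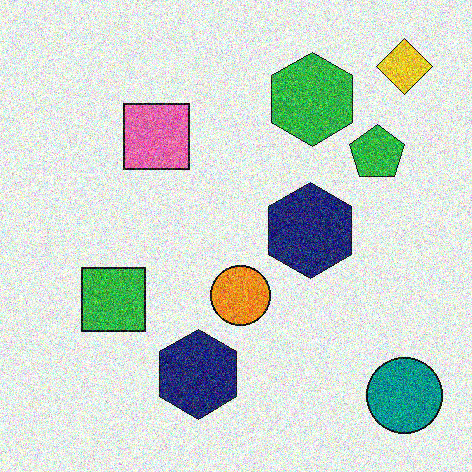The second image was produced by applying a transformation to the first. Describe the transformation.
This is the original image degraded with strong gaussian noise.

Random speckle covers the whole image, including the flat background.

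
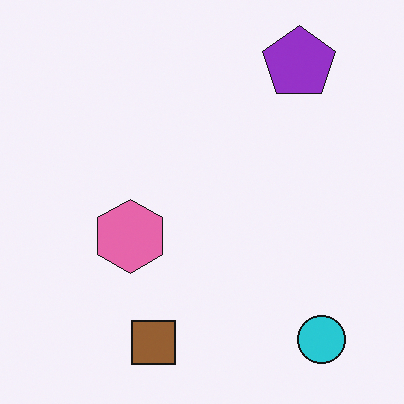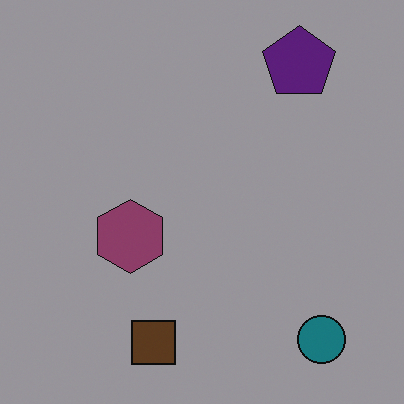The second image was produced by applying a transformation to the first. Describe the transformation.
This is the original image noticeably darkened.

Every pixel — background and shapes alike — is uniformly darkened.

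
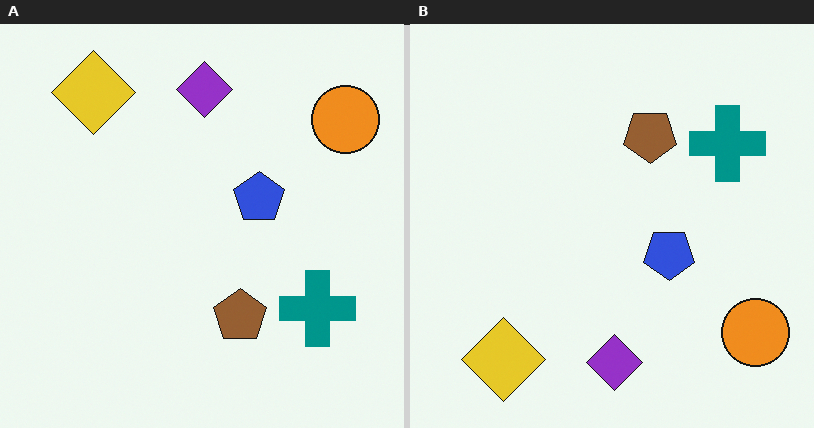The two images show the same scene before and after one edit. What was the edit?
The transformation is: flipped vertically (top ↔ bottom).

The purple diamond is in the top of the left (A) image and the bottom of the right (B) — shapes on opposite sides of the horizontal midline have swapped in a mirror flip.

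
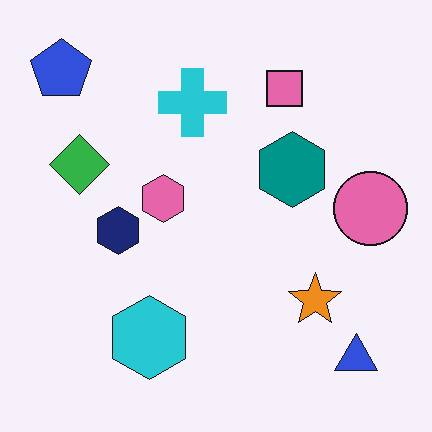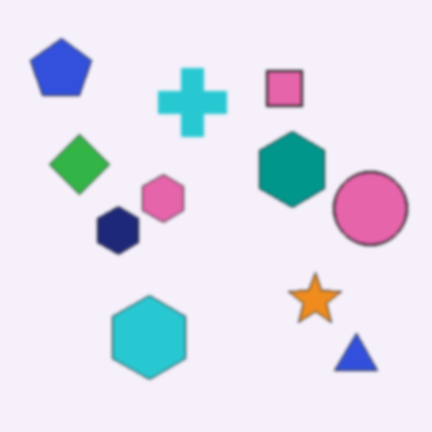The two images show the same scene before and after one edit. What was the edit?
The transformation is: slightly softened.

Shape edges and outlines are uniformly softened across the whole image.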